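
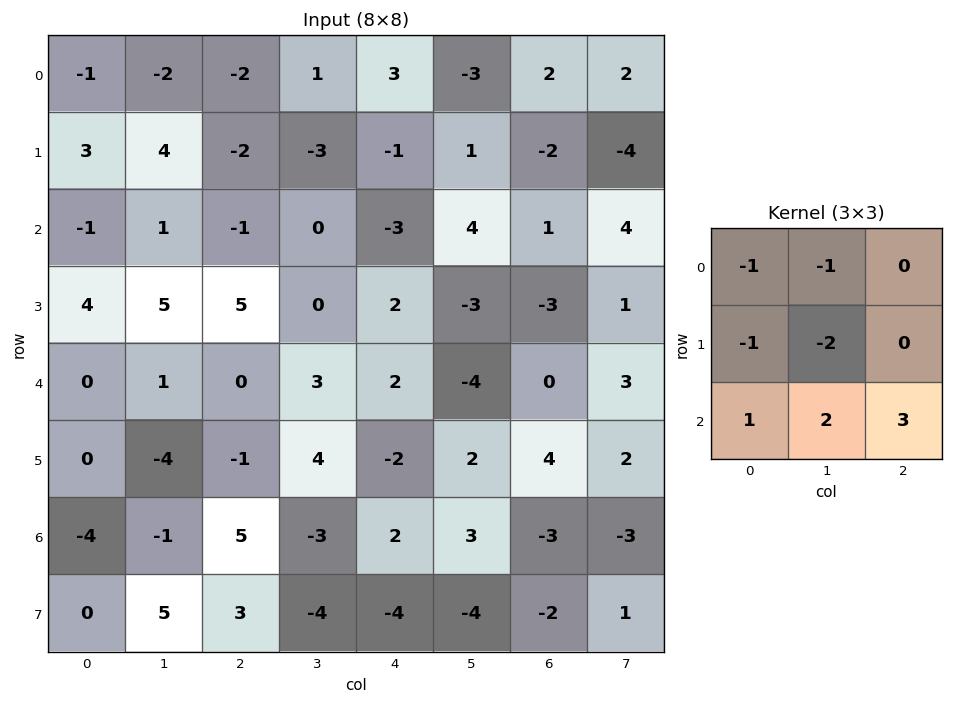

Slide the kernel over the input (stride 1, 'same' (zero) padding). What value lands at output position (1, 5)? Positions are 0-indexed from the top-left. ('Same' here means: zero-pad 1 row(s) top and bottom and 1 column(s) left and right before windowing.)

The receptive field on the zero-padded input at this output position is [3 -3 2 / -1 1 -2 / -3 4 1]. Elementwise product with the kernel and sum: 3·-1 + -3·-1 + -1·-1 + 1·-2 + -3·1 + 4·2 + 1·3.

7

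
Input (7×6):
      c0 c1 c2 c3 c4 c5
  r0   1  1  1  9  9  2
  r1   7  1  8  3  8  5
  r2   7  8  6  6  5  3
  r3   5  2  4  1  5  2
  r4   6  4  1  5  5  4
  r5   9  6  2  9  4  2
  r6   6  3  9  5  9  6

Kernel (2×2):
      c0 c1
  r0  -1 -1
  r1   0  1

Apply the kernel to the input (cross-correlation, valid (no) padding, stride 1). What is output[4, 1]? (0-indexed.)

The receptive field on the input at this output position is [4 1 / 6 2]. Elementwise product with the kernel and sum: 4·-1 + 1·-1 + 2·1.

-3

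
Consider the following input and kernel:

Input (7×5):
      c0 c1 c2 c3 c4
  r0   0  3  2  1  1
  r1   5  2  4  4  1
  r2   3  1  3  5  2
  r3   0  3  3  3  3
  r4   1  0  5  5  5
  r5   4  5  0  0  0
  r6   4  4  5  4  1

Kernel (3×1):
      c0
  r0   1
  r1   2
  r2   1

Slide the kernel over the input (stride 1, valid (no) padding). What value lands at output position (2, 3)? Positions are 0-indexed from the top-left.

16

The receptive field on the input at this output position is [5 / 3 / 5]. Elementwise product with the kernel and sum: 5·1 + 3·2 + 5·1.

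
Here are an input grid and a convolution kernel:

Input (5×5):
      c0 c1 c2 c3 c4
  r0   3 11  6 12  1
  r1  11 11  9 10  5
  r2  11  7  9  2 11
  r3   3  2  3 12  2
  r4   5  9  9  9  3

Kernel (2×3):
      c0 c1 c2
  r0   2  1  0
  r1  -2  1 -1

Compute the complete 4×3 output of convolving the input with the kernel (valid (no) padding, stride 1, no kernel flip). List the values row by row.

-3 5 11
9 24 1
22 10 24
-2 -11 6

Output[0,0]: The receptive field on the input at this output position is [3 11 6 / 11 11 9]. Elementwise product with the kernel and sum: 3·2 + 11·1 + 11·-2 + 11·1 + 9·-1.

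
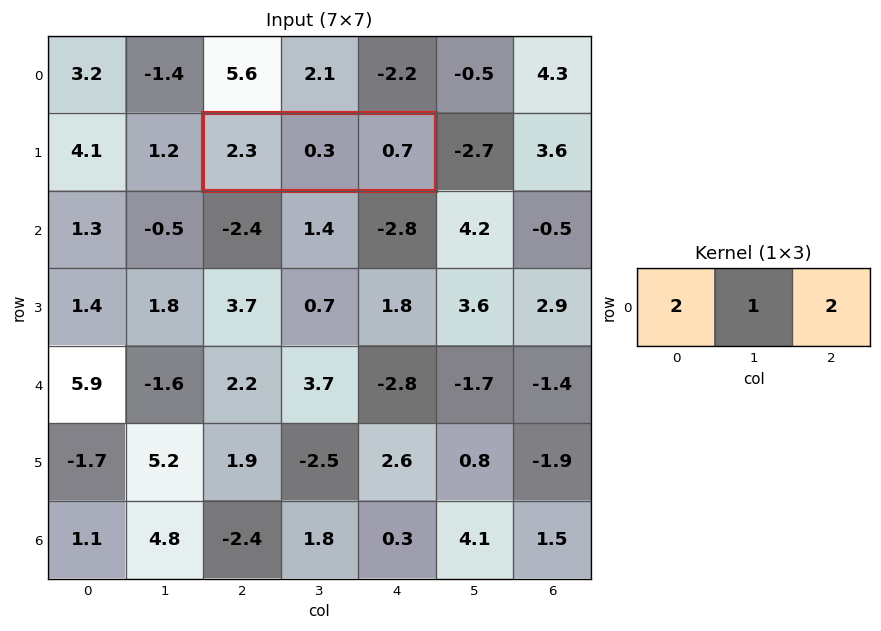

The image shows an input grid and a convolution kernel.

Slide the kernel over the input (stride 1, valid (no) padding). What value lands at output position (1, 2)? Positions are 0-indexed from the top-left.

The receptive field on the input at this output position is [2.3 0.3 0.7]. Elementwise product with the kernel and sum: 2.3·2 + 0.3·1 + 0.7·2.

6.3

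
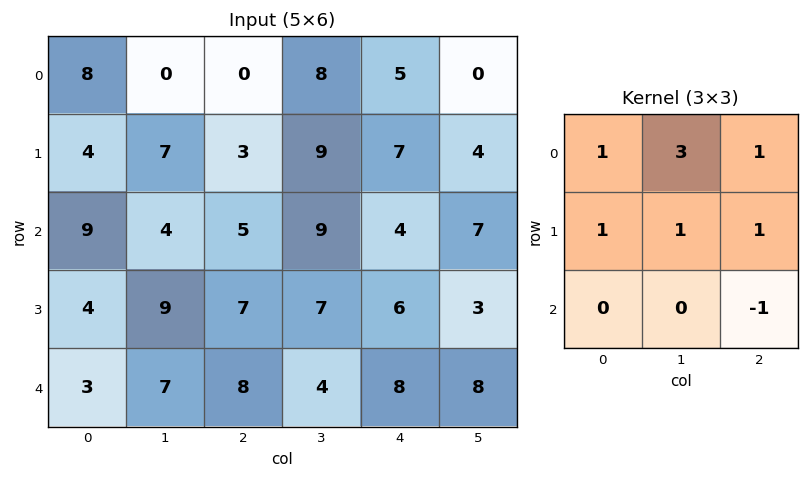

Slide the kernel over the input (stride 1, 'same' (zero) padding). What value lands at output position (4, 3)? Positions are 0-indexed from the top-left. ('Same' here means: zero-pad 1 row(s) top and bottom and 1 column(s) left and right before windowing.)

The receptive field on the zero-padded input at this output position is [7 7 6 / 8 4 8 / 0 0 0]. Elementwise product with the kernel and sum: 7·1 + 7·3 + 6·1 + 8·1 + 4·1 + 8·1 + 0·-1.

54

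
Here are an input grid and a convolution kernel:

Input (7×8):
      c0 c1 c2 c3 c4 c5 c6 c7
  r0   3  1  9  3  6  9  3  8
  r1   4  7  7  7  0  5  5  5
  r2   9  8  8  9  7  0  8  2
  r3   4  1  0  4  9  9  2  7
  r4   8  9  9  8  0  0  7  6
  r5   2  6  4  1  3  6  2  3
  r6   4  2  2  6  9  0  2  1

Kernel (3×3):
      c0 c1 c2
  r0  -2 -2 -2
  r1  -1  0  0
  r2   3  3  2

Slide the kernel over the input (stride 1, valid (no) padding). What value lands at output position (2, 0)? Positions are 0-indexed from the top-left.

The receptive field on the input at this output position is [9 8 8 / 4 1 0 / 8 9 9]. Elementwise product with the kernel and sum: 9·-2 + 8·-2 + 8·-2 + 4·-1 + 8·3 + 9·3 + 9·2.

15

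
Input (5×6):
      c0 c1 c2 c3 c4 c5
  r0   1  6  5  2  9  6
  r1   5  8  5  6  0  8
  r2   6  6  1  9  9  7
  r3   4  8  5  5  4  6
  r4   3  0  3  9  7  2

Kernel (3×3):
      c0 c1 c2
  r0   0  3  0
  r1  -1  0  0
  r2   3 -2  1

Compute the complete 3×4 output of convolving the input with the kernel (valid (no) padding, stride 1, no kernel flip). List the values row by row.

20 32 -5 37
19 28 26 4
26 -2 20 37

Output[0,0]: The receptive field on the input at this output position is [1 6 5 / 5 8 5 / 6 6 1]. Elementwise product with the kernel and sum: 6·3 + 5·-1 + 6·3 + 6·-2 + 1·1.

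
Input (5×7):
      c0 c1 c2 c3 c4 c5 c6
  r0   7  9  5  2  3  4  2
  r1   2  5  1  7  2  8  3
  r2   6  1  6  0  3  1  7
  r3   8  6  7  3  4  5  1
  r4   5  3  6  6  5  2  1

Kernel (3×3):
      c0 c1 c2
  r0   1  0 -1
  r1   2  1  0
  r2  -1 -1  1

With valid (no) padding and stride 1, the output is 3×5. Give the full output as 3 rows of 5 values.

Output[0,0]: The receptive field on the input at this output position is [7 9 5 / 2 5 1 / 6 1 6]. Elementwise product with the kernel and sum: 7·1 + 5·-1 + 2·2 + 5·1 + 6·-1 + 1·-1 + 6·1.

10 11 8 12 16
7 -4 5 0 -2
20 17 13 0 3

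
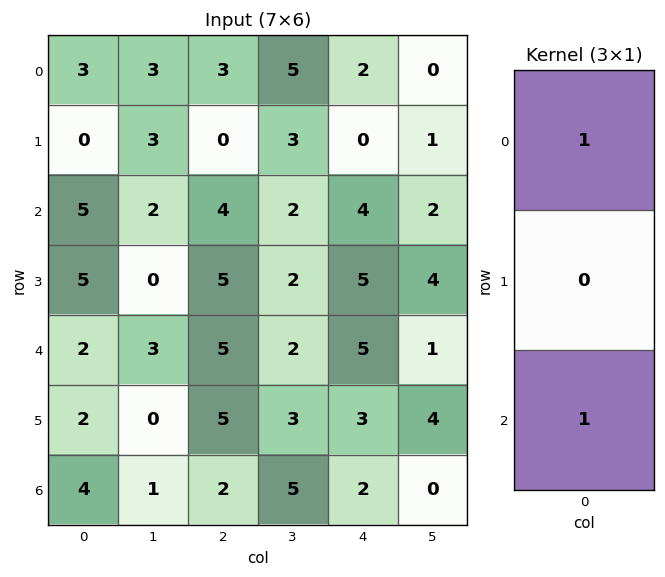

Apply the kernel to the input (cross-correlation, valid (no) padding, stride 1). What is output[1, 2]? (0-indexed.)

The receptive field on the input at this output position is [0 / 4 / 5]. Elementwise product with the kernel and sum: 0·1 + 5·1.

5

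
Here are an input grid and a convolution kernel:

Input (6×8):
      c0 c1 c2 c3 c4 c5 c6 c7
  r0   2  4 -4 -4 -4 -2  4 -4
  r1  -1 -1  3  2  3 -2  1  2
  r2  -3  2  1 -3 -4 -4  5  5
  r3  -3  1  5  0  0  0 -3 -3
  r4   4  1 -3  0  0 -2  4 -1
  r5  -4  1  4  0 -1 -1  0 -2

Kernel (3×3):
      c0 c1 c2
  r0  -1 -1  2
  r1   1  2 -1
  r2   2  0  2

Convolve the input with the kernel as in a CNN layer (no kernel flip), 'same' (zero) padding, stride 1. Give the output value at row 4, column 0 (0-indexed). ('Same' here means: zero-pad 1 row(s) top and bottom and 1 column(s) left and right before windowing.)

14

The receptive field on the zero-padded input at this output position is [0 -3 1 / 0 4 1 / 0 -4 1]. Elementwise product with the kernel and sum: 0·-1 + -3·-1 + 1·2 + 0·1 + 4·2 + 1·-1 + 0·2 + 1·2.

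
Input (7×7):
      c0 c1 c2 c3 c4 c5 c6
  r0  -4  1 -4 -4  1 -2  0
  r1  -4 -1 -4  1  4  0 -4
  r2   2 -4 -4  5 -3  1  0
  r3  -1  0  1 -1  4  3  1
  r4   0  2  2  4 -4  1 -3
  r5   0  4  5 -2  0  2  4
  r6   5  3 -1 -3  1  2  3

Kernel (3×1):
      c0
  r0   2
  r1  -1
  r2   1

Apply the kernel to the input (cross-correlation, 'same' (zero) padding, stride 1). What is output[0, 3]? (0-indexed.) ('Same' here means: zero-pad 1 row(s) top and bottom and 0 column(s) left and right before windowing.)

5

The receptive field on the zero-padded input at this output position is [0 / -4 / 1]. Elementwise product with the kernel and sum: 0·2 + -4·-1 + 1·1.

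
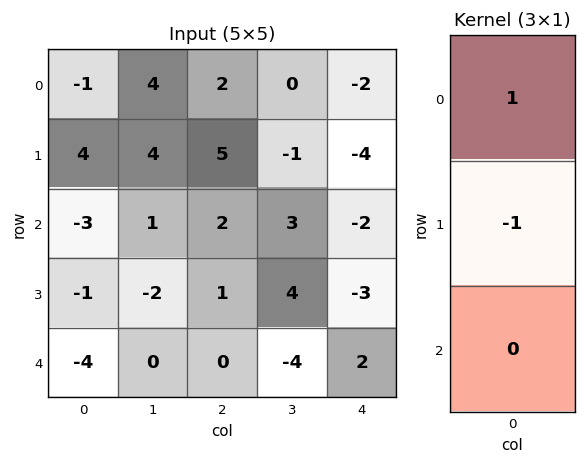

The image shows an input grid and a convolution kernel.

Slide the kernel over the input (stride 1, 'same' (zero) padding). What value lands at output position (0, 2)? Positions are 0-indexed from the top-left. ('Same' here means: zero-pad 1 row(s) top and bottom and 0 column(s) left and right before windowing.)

-2

The receptive field on the zero-padded input at this output position is [0 / 2 / 5]. Elementwise product with the kernel and sum: 0·1 + 2·-1.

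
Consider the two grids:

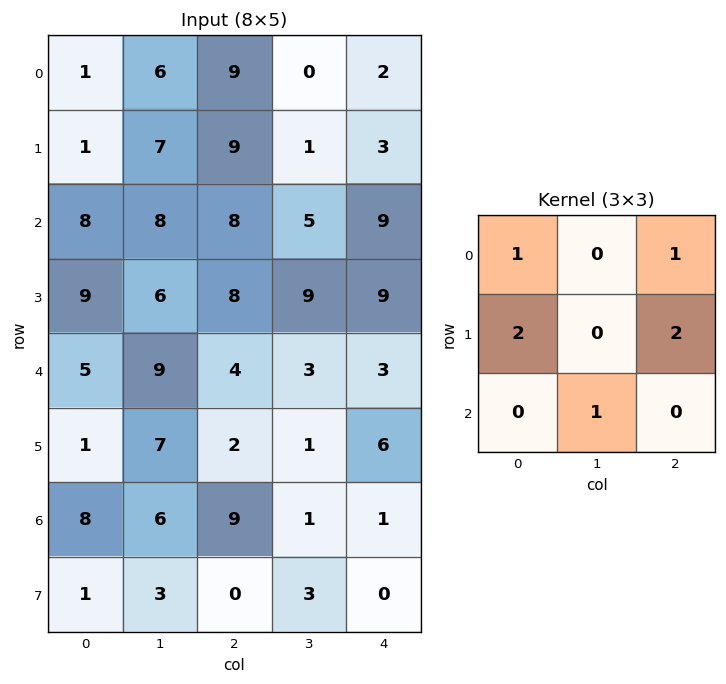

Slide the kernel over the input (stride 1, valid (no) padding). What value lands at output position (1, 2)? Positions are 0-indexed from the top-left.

The receptive field on the input at this output position is [9 1 3 / 8 5 9 / 8 9 9]. Elementwise product with the kernel and sum: 9·1 + 3·1 + 8·2 + 9·2 + 9·1.

55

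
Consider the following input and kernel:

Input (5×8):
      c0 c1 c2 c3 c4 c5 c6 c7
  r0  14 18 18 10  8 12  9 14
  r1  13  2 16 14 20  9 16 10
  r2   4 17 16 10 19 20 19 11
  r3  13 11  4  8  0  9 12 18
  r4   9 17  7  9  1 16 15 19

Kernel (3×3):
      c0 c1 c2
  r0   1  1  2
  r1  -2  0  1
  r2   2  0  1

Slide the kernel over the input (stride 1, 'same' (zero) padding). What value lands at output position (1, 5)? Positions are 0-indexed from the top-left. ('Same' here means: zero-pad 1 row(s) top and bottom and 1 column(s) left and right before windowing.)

The receptive field on the zero-padded input at this output position is [8 12 9 / 20 9 16 / 19 20 19]. Elementwise product with the kernel and sum: 8·1 + 12·1 + 9·2 + 20·-2 + 16·1 + 19·2 + 19·1.

71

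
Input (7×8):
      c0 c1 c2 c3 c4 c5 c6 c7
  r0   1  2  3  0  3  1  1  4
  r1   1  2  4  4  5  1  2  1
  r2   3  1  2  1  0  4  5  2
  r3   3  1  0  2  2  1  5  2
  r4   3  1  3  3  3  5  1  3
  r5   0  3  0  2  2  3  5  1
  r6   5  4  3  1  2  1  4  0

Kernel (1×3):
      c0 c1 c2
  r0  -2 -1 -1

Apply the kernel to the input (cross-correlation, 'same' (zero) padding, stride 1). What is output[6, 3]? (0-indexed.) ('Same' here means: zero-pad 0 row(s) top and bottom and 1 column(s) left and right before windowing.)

The receptive field on the zero-padded input at this output position is [3 1 2]. Elementwise product with the kernel and sum: 3·-2 + 1·-1 + 2·-1.

-9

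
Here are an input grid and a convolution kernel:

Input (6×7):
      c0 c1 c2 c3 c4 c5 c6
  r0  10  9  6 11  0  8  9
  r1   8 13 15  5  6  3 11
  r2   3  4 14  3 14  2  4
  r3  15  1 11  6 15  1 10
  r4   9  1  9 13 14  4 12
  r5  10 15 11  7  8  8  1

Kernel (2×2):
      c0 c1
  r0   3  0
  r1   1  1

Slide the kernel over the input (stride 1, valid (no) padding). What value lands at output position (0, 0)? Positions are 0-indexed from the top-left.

51

The receptive field on the input at this output position is [10 9 / 8 13]. Elementwise product with the kernel and sum: 10·3 + 8·1 + 13·1.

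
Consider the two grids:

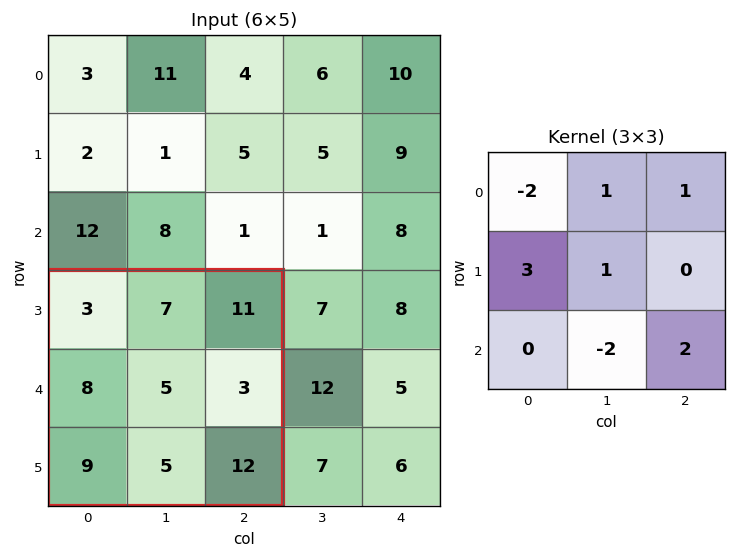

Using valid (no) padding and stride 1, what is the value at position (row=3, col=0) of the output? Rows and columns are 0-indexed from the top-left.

55

The receptive field on the input at this output position is [3 7 11 / 8 5 3 / 9 5 12]. Elementwise product with the kernel and sum: 3·-2 + 7·1 + 11·1 + 8·3 + 5·1 + 5·-2 + 12·2.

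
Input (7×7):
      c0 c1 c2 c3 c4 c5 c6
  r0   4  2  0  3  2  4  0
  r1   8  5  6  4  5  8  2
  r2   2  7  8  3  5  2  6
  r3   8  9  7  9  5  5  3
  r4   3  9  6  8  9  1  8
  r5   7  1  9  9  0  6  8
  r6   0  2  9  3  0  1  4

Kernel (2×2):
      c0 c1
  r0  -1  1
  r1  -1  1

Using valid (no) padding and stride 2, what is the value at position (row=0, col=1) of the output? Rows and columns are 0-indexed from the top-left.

The receptive field on the input at this output position is [0 3 / 6 4]. Elementwise product with the kernel and sum: 0·-1 + 3·1 + 6·-1 + 4·1.

1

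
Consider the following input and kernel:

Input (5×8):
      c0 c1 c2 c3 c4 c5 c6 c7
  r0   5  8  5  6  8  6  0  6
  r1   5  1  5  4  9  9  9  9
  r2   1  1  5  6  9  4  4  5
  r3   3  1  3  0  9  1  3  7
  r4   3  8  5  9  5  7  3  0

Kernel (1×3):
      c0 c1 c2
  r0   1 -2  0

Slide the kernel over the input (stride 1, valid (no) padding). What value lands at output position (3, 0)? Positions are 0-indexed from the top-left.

The receptive field on the input at this output position is [3 1 3]. Elementwise product with the kernel and sum: 3·1 + 1·-2.

1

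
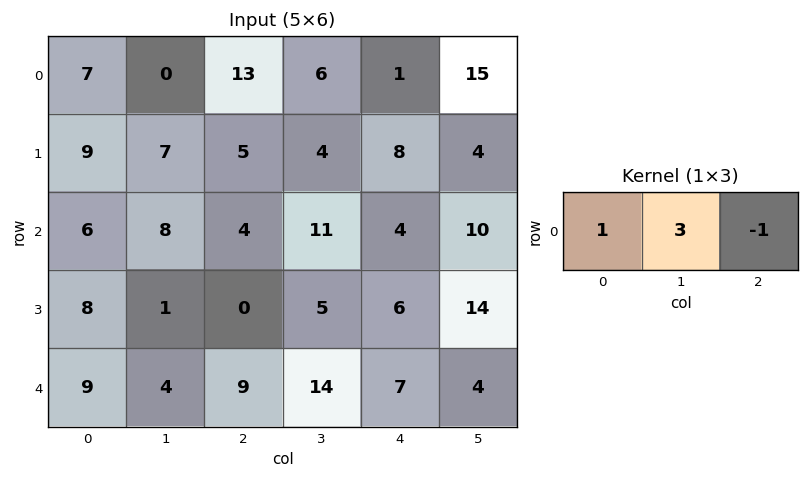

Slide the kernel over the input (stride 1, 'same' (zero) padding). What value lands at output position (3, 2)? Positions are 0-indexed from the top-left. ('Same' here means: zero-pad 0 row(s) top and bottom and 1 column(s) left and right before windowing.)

-4

The receptive field on the zero-padded input at this output position is [1 0 5]. Elementwise product with the kernel and sum: 1·1 + 0·3 + 5·-1.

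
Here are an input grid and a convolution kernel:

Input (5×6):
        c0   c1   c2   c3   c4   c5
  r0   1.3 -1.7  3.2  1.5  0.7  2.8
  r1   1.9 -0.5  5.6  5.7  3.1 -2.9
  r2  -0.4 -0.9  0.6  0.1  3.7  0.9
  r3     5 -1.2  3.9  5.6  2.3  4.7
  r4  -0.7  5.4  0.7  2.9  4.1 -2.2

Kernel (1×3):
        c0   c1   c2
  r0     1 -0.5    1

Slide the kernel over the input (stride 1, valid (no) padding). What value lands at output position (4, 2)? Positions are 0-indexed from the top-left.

The receptive field on the input at this output position is [0.7 2.9 4.1]. Elementwise product with the kernel and sum: 0.7·1 + 2.9·-0.5 + 4.1·1.

3.35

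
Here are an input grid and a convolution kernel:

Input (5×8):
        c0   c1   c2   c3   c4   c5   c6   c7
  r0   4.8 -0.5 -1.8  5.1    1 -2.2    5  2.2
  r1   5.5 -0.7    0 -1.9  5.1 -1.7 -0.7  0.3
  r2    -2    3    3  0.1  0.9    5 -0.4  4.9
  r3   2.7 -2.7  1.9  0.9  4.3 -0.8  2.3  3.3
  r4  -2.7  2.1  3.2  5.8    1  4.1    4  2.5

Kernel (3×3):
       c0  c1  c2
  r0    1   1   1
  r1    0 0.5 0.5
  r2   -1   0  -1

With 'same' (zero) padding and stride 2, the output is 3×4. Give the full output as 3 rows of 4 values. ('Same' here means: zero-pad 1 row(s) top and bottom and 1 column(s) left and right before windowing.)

2.85 4.25 3 5
8 0.75 4.35 -2.35
-0.3 4.6 6.95 8.05

Output[0,0]: The receptive field on the zero-padded input at this output position is [0 0 0 / 0 4.8 -0.5 / 0 5.5 -0.7]. Elementwise product with the kernel and sum: 0·1 + 0·1 + 0·1 + 4.8·0.5 + -0.5·0.5 + 0·-1 + -0.7·-1.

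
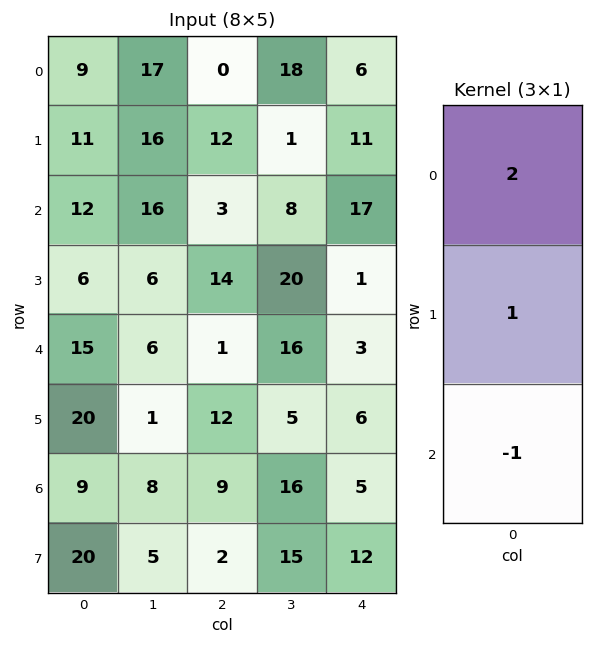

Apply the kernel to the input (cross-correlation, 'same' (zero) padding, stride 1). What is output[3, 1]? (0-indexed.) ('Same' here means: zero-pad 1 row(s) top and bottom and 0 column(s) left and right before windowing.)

The receptive field on the zero-padded input at this output position is [16 / 6 / 6]. Elementwise product with the kernel and sum: 16·2 + 6·1 + 6·-1.

32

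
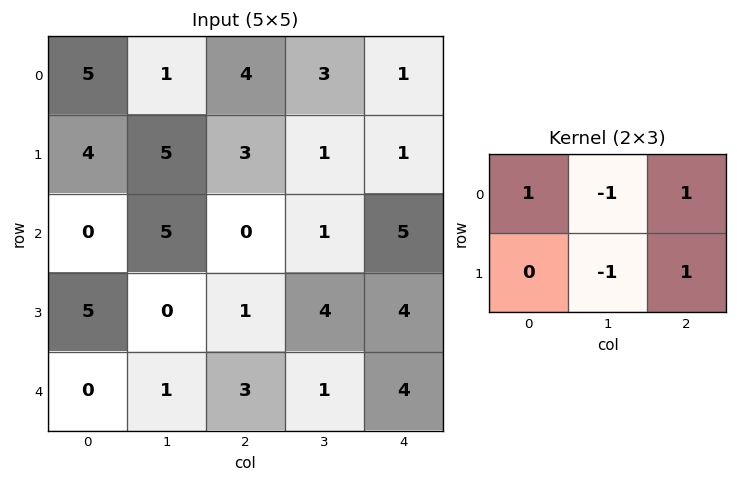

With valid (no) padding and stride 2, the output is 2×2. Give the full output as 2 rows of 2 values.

Output[0,0]: The receptive field on the input at this output position is [5 1 4 / 4 5 3]. Elementwise product with the kernel and sum: 5·1 + 1·-1 + 4·1 + 5·-1 + 3·1.
Output[0,1]: The receptive field on the input at this output position is [4 3 1 / 3 1 1]. Elementwise product with the kernel and sum: 4·1 + 3·-1 + 1·1 + 1·-1 + 1·1.

6 2
-4 4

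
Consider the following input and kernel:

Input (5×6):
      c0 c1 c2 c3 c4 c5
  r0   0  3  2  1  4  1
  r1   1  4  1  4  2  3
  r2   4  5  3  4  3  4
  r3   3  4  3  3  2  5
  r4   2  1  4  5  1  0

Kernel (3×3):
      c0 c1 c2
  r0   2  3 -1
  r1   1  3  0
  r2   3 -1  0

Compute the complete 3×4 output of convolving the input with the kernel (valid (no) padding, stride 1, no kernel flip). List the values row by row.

27 30 21 32
37 30 33 31
40 27 34 36

Output[0,0]: The receptive field on the input at this output position is [0 3 2 / 1 4 1 / 4 5 3]. Elementwise product with the kernel and sum: 0·2 + 3·3 + 2·-1 + 1·1 + 4·3 + 4·3 + 5·-1.
Output[0,1]: The receptive field on the input at this output position is [3 2 1 / 4 1 4 / 5 3 4]. Elementwise product with the kernel and sum: 3·2 + 2·3 + 1·-1 + 4·1 + 1·3 + 5·3 + 3·-1.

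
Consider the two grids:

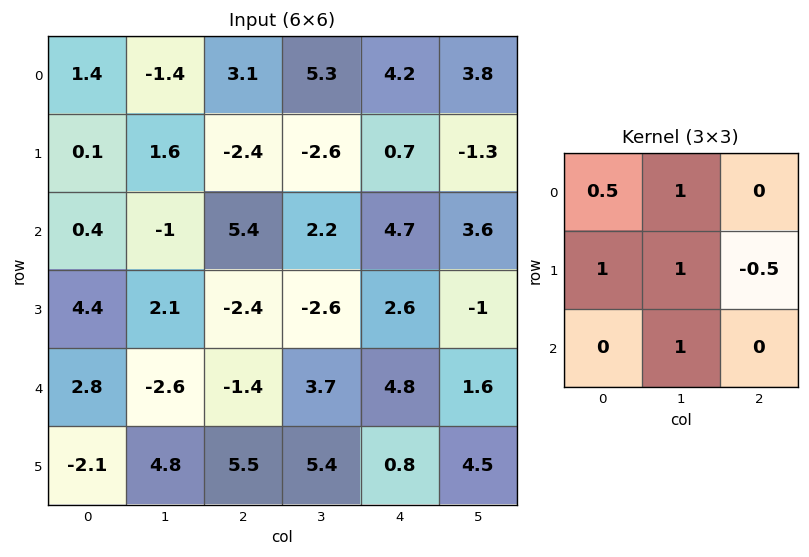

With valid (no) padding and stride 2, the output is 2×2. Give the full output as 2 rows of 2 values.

1.2 3.7
4.3 2.3

Output[0,0]: The receptive field on the input at this output position is [1.4 -1.4 3.1 / 0.1 1.6 -2.4 / 0.4 -1 5.4]. Elementwise product with the kernel and sum: 1.4·0.5 + -1.4·1 + 0.1·1 + 1.6·1 + -2.4·-0.5 + -1·1.
Output[0,1]: The receptive field on the input at this output position is [3.1 5.3 4.2 / -2.4 -2.6 0.7 / 5.4 2.2 4.7]. Elementwise product with the kernel and sum: 3.1·0.5 + 5.3·1 + -2.4·1 + -2.6·1 + 0.7·-0.5 + 2.2·1.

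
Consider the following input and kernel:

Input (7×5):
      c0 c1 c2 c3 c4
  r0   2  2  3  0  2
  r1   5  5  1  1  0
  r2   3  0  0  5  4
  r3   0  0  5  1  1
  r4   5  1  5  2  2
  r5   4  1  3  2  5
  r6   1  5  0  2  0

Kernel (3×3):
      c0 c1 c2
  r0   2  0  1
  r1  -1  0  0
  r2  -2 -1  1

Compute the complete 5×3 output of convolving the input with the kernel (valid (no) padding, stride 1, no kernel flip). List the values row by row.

Output[0,0]: The receptive field on the input at this output position is [2 2 3 / 5 5 1 / 3 0 0]. Elementwise product with the kernel and sum: 2·2 + 3·1 + 5·-1 + 3·-2 + 0·-1 + 0·1.
Output[0,1]: The receptive field on the input at this output position is [2 3 0 / 5 1 1 / 0 0 5]. Elementwise product with the kernel and sum: 2·2 + 0·1 + 5·-1 + 0·-2 + 0·-1 + 5·1.

-4 4 6
13 7 -8
0 0 -11
-6 -3 3
4 -5 7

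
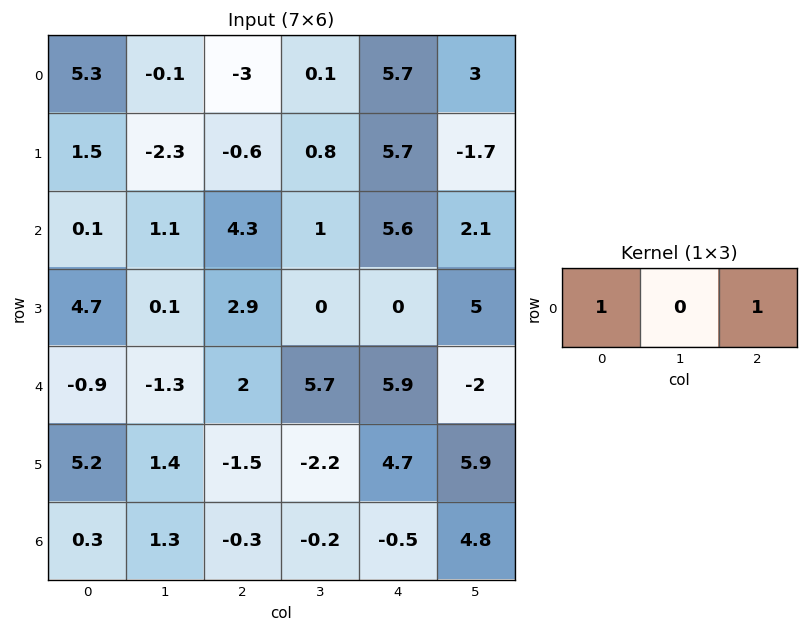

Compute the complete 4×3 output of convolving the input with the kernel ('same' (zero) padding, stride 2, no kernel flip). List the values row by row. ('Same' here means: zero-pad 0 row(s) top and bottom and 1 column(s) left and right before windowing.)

Output[0,0]: The receptive field on the zero-padded input at this output position is [0 5.3 -0.1]. Elementwise product with the kernel and sum: 0·1 + -0.1·1.
Output[0,1]: The receptive field on the zero-padded input at this output position is [-0.1 -3 0.1]. Elementwise product with the kernel and sum: -0.1·1 + 0.1·1.

-0.1 0 3.1
1.1 2.1 3.1
-1.3 4.4 3.7
1.3 1.1 4.6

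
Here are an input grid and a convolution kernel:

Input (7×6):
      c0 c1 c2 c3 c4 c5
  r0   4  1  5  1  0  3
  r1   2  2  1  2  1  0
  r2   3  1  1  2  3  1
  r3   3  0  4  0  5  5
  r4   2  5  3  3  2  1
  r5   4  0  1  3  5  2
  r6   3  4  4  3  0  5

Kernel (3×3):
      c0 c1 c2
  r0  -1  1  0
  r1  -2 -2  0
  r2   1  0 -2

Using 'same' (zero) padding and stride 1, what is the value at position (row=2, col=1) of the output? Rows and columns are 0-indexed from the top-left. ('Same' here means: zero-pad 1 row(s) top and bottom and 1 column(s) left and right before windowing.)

The receptive field on the zero-padded input at this output position is [2 2 1 / 3 1 1 / 3 0 4]. Elementwise product with the kernel and sum: 2·-1 + 2·1 + 3·-2 + 1·-2 + 3·1 + 4·-2.

-13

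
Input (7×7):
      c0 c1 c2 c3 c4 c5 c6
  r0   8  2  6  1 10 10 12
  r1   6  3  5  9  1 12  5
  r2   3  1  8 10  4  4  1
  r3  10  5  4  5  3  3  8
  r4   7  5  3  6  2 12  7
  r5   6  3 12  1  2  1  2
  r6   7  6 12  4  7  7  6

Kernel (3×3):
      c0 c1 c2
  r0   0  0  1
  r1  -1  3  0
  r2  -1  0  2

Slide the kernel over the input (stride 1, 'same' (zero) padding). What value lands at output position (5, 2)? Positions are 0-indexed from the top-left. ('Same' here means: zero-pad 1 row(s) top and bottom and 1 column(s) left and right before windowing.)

The receptive field on the zero-padded input at this output position is [5 3 6 / 3 12 1 / 6 12 4]. Elementwise product with the kernel and sum: 6·1 + 3·-1 + 12·3 + 6·-1 + 4·2.

41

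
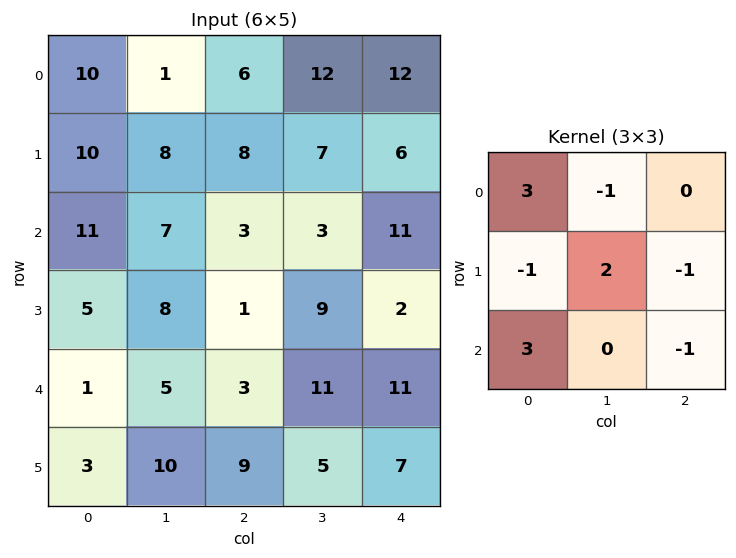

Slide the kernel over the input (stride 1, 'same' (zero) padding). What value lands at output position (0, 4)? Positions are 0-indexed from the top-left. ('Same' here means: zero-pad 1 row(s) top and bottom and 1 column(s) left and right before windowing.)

The receptive field on the zero-padded input at this output position is [0 0 0 / 12 12 0 / 7 6 0]. Elementwise product with the kernel and sum: 0·3 + 0·-1 + 12·-1 + 12·2 + 0·-1 + 7·3 + 0·-1.

33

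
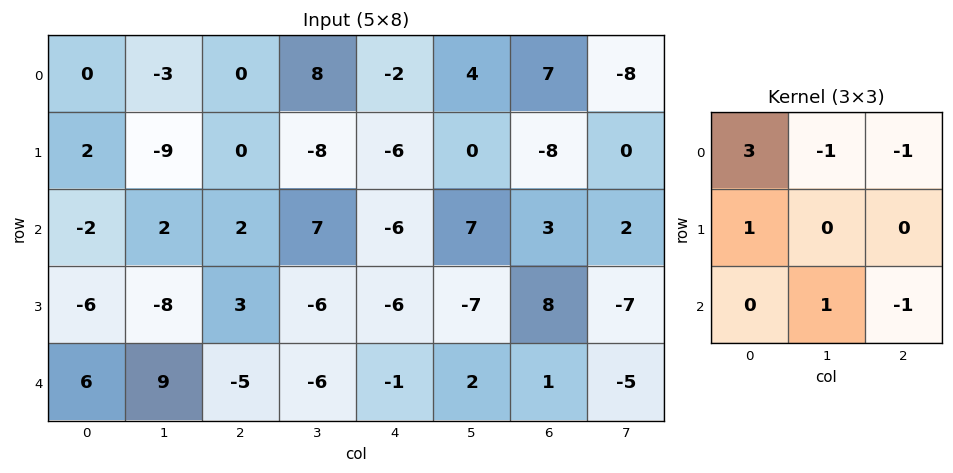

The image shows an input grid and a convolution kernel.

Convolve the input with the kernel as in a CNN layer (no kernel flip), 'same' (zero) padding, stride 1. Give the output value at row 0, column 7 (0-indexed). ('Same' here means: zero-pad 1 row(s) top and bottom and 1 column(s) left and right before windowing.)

The receptive field on the zero-padded input at this output position is [0 0 0 / 7 -8 0 / -8 0 0]. Elementwise product with the kernel and sum: 0·3 + 0·-1 + 0·-1 + 7·1 + 0·1 + 0·-1.

7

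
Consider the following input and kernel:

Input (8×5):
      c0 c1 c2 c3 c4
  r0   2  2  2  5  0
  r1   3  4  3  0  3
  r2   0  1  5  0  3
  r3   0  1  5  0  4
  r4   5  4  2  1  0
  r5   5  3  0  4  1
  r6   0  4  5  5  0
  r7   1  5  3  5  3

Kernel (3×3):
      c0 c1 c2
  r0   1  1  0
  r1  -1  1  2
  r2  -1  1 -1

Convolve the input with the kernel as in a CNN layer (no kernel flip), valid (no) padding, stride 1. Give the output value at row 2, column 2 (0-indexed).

The receptive field on the input at this output position is [5 0 3 / 5 0 4 / 2 1 0]. Elementwise product with the kernel and sum: 5·1 + 0·1 + 5·-1 + 0·1 + 4·2 + 2·-1 + 1·1 + 0·-1.

7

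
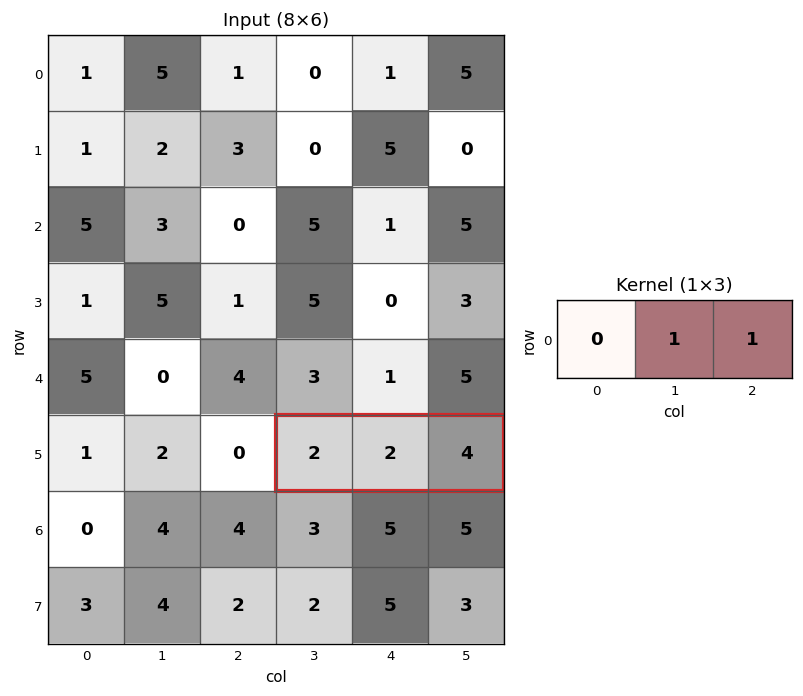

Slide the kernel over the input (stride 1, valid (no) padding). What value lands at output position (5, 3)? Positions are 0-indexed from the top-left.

6

The receptive field on the input at this output position is [2 2 4]. Elementwise product with the kernel and sum: 2·1 + 4·1.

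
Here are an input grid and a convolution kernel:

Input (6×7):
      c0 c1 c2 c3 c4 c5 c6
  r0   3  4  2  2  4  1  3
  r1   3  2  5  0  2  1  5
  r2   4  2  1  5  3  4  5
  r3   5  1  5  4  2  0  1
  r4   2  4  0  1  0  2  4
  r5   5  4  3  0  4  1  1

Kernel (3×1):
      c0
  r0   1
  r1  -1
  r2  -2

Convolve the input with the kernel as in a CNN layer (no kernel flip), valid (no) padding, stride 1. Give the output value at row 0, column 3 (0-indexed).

The receptive field on the input at this output position is [2 / 0 / 5]. Elementwise product with the kernel and sum: 2·1 + 0·-1 + 5·-2.

-8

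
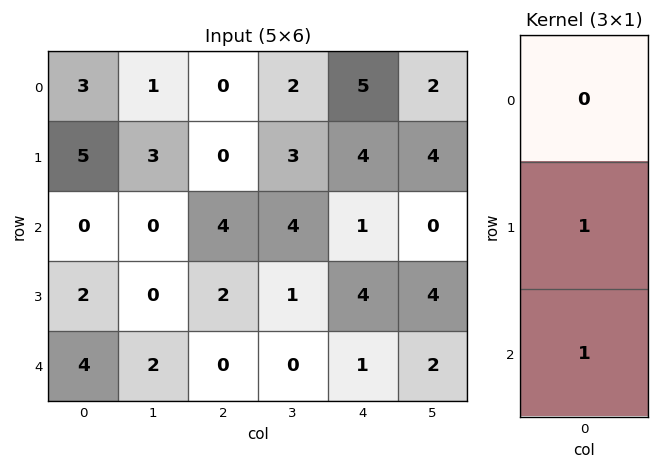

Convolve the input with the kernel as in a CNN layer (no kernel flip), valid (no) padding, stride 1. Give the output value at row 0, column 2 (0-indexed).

The receptive field on the input at this output position is [0 / 0 / 4]. Elementwise product with the kernel and sum: 0·1 + 4·1.

4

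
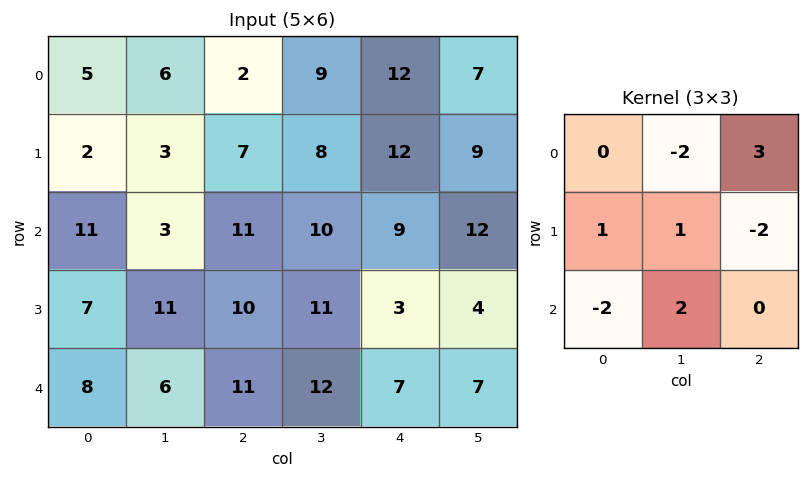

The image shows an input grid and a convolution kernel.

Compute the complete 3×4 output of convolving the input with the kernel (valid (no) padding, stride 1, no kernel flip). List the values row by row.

Output[0,0]: The receptive field on the input at this output position is [5 6 2 / 2 3 7 / 11 3 11]. Elementwise product with the kernel and sum: 6·-2 + 2·3 + 2·1 + 3·1 + 7·-2 + 11·-2 + 3·2.

-31 33 7 -3
15 2 25 -18
21 17 24 14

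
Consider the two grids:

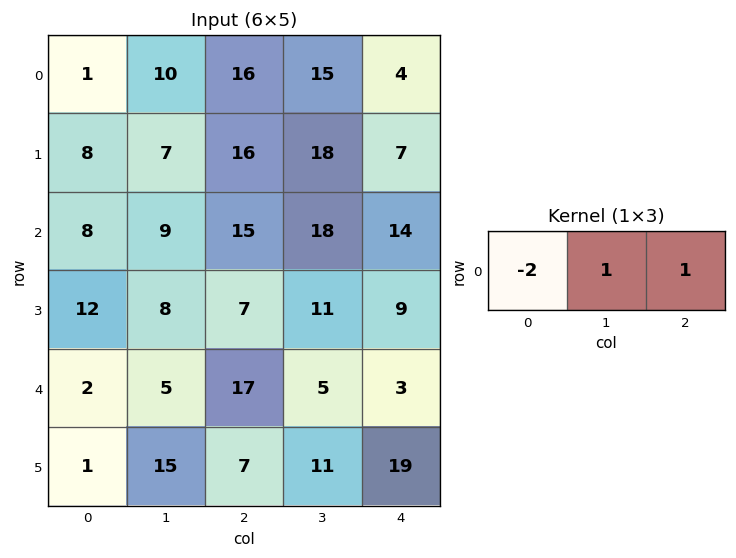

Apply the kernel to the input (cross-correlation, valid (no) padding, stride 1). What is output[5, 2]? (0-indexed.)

16

The receptive field on the input at this output position is [7 11 19]. Elementwise product with the kernel and sum: 7·-2 + 11·1 + 19·1.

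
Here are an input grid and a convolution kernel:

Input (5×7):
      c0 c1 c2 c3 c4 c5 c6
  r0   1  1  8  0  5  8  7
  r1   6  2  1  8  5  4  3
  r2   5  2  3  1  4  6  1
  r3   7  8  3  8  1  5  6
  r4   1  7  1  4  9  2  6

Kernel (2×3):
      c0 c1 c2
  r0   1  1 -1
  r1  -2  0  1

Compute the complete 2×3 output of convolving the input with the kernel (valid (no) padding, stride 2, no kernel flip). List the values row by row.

-17 6 -1
-7 -5 13

Output[0,0]: The receptive field on the input at this output position is [1 1 8 / 6 2 1]. Elementwise product with the kernel and sum: 1·1 + 1·1 + 8·-1 + 6·-2 + 1·1.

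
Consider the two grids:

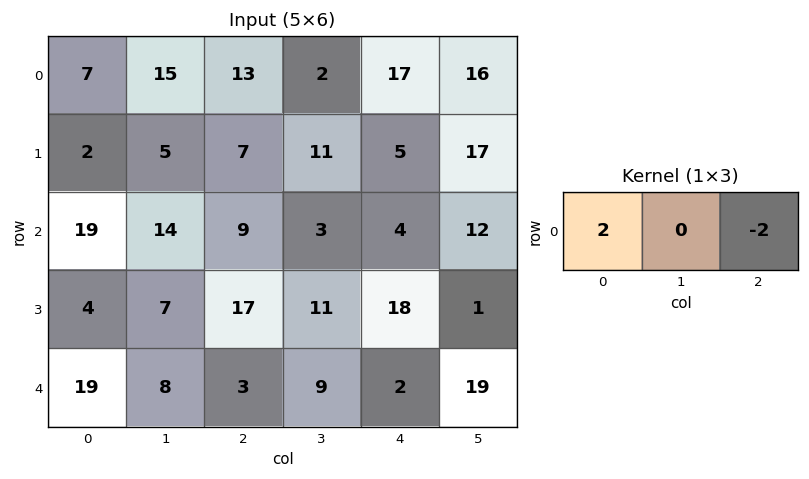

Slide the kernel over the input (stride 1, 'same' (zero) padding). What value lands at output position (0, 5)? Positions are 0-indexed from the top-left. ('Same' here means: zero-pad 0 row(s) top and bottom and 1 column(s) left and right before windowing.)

34

The receptive field on the zero-padded input at this output position is [17 16 0]. Elementwise product with the kernel and sum: 17·2 + 0·-2.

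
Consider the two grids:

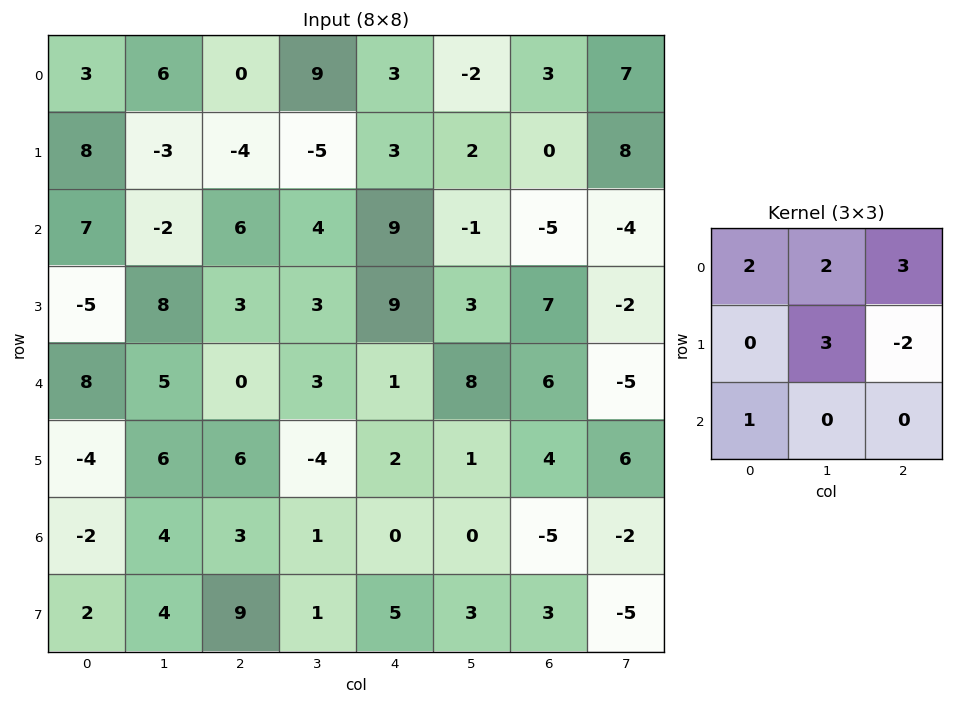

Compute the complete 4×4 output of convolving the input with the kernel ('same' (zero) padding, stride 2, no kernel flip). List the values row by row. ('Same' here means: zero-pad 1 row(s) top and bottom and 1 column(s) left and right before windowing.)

Output[0,0]: The receptive field on the zero-padded input at this output position is [0 0 0 / 0 3 6 / 0 8 -3]. Elementwise product with the kernel and sum: 0·2 + 0·2 + 0·3 + 3·3 + 6·-2 + 0·1.

-3 -21 8 -3
32 -11 34 24
28 31 16 43
-4 23 0 20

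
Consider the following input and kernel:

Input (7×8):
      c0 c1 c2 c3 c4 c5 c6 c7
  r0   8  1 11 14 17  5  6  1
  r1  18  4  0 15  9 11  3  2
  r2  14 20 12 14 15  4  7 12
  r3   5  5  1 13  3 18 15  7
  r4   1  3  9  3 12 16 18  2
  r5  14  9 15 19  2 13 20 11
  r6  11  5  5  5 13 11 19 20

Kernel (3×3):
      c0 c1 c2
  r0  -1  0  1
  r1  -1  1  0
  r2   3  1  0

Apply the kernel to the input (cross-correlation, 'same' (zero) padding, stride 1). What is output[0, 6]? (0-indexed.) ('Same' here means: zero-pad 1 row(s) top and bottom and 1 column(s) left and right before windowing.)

37

The receptive field on the zero-padded input at this output position is [0 0 0 / 5 6 1 / 11 3 2]. Elementwise product with the kernel and sum: 0·-1 + 0·1 + 5·-1 + 6·1 + 11·3 + 3·1.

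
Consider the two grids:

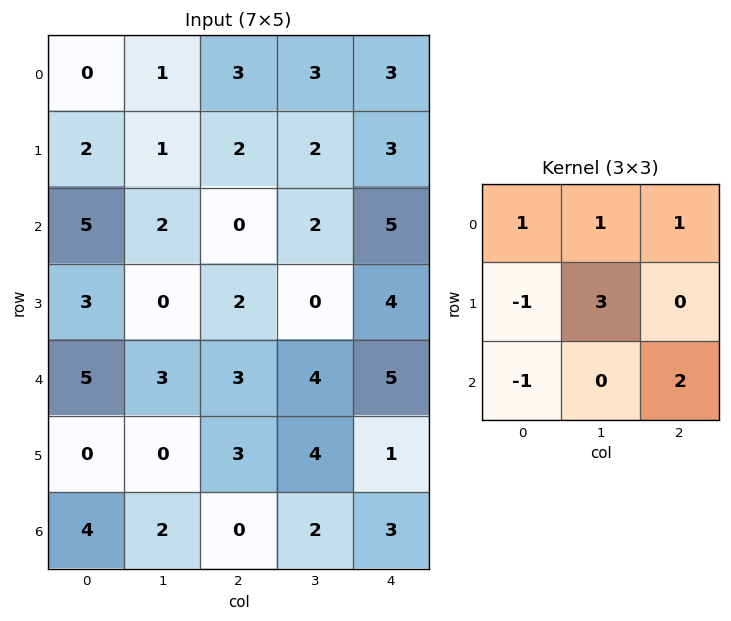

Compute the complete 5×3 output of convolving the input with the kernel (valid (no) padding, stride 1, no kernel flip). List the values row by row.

0 14 23
7 3 19
5 15 12
15 16 14
7 21 27

Output[0,0]: The receptive field on the input at this output position is [0 1 3 / 2 1 2 / 5 2 0]. Elementwise product with the kernel and sum: 0·1 + 1·1 + 3·1 + 2·-1 + 1·3 + 5·-1 + 0·2.
Output[0,1]: The receptive field on the input at this output position is [1 3 3 / 1 2 2 / 2 0 2]. Elementwise product with the kernel and sum: 1·1 + 3·1 + 3·1 + 1·-1 + 2·3 + 2·-1 + 2·2.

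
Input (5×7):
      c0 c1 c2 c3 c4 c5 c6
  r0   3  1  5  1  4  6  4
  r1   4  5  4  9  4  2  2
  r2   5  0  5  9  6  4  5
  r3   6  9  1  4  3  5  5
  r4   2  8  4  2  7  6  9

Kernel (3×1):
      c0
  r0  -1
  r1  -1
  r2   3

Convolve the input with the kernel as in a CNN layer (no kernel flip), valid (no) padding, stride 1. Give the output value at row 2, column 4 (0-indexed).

12

The receptive field on the input at this output position is [6 / 3 / 7]. Elementwise product with the kernel and sum: 6·-1 + 3·-1 + 7·3.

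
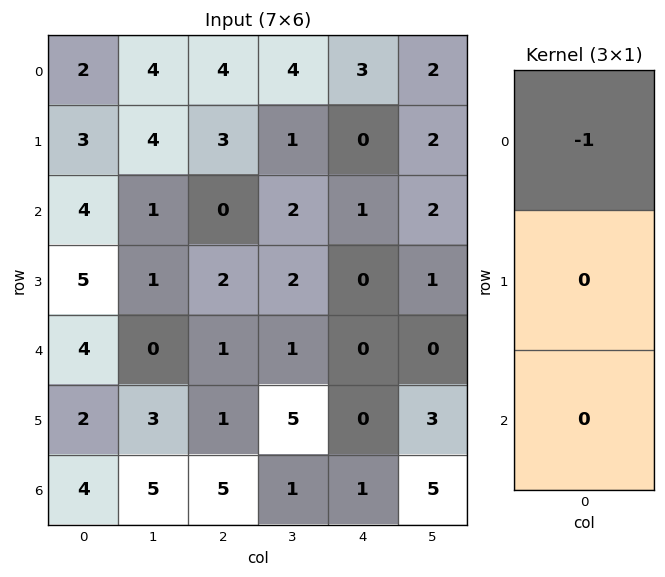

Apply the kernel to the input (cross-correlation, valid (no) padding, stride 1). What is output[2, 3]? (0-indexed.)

The receptive field on the input at this output position is [2 / 2 / 1]. Elementwise product with the kernel and sum: 2·-1.

-2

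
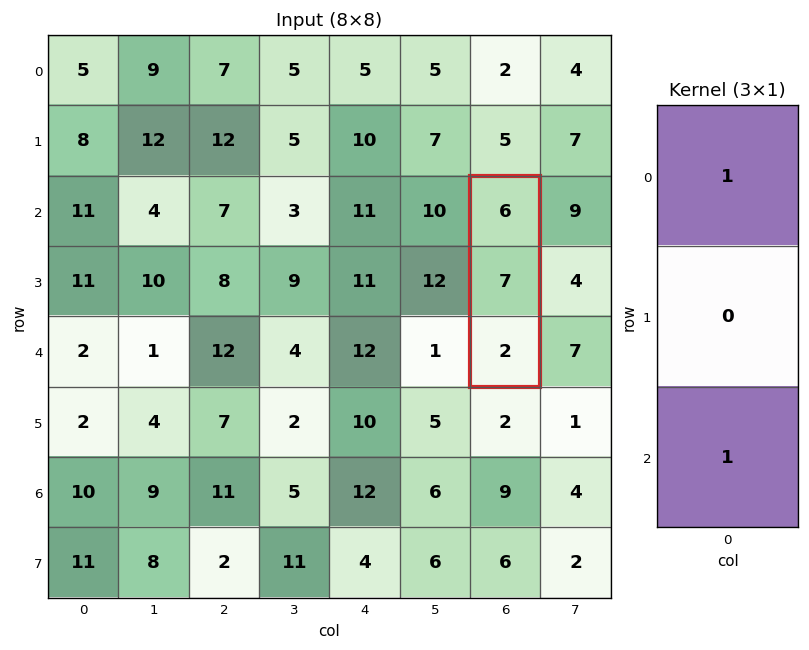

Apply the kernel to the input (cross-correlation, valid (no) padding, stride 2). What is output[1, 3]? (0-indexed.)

8

The receptive field on the input at this output position is [6 / 7 / 2]. Elementwise product with the kernel and sum: 6·1 + 2·1.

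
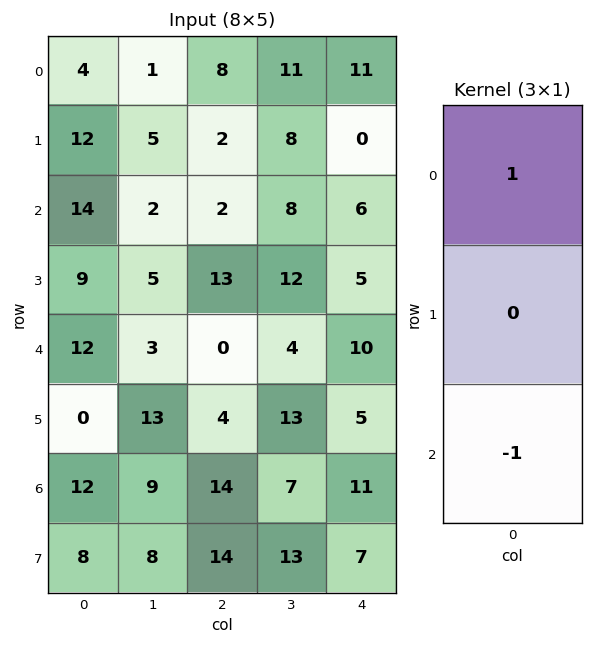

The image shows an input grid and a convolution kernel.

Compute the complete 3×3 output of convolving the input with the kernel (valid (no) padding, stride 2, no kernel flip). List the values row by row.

Output[0,0]: The receptive field on the input at this output position is [4 / 12 / 14]. Elementwise product with the kernel and sum: 4·1 + 14·-1.
Output[0,1]: The receptive field on the input at this output position is [8 / 2 / 2]. Elementwise product with the kernel and sum: 8·1 + 2·-1.

-10 6 5
2 2 -4
0 -14 -1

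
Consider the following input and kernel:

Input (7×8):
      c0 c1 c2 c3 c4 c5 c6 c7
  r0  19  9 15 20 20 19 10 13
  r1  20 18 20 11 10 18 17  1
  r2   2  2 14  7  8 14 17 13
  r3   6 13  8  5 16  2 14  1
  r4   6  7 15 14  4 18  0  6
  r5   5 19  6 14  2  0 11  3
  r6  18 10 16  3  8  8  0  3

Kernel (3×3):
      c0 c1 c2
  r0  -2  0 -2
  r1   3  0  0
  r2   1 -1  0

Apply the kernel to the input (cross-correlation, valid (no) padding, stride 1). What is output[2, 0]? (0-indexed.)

The receptive field on the input at this output position is [2 2 14 / 6 13 8 / 6 7 15]. Elementwise product with the kernel and sum: 2·-2 + 14·-2 + 6·3 + 6·1 + 7·-1.

-15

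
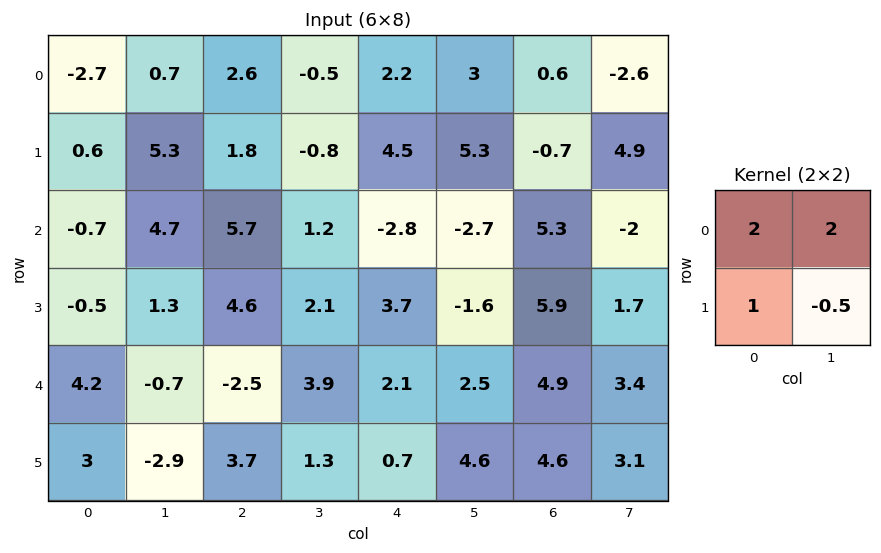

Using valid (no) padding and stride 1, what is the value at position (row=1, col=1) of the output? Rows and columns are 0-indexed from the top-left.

The receptive field on the input at this output position is [5.3 1.8 / 4.7 5.7]. Elementwise product with the kernel and sum: 5.3·2 + 1.8·2 + 4.7·1 + 5.7·-0.5.

16.05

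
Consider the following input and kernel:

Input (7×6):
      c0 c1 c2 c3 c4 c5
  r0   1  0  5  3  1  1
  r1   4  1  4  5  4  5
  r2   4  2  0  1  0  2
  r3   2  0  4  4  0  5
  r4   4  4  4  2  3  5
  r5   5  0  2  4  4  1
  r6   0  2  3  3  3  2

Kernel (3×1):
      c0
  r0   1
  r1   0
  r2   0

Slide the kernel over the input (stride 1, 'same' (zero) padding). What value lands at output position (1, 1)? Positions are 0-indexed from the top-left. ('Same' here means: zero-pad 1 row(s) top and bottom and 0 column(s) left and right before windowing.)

0

The receptive field on the zero-padded input at this output position is [0 / 1 / 2]. Elementwise product with the kernel and sum: 0·1.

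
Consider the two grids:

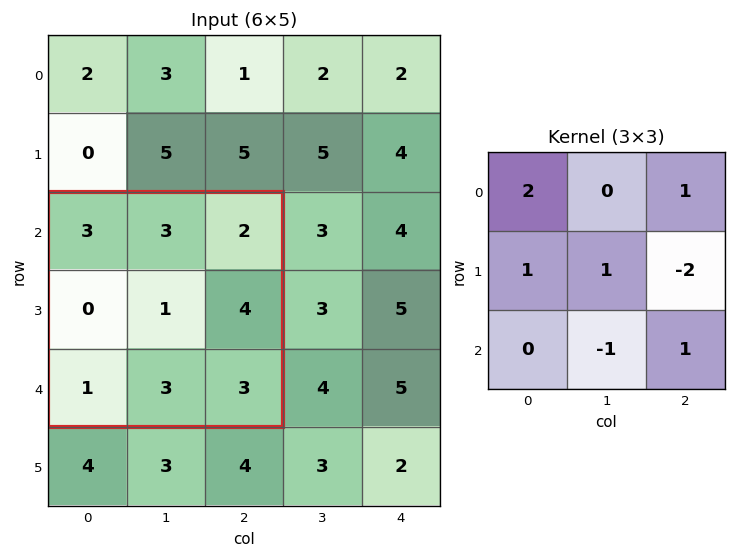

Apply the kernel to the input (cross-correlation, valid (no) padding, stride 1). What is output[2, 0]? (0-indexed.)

1

The receptive field on the input at this output position is [3 3 2 / 0 1 4 / 1 3 3]. Elementwise product with the kernel and sum: 3·2 + 2·1 + 0·1 + 1·1 + 4·-2 + 3·-1 + 3·1.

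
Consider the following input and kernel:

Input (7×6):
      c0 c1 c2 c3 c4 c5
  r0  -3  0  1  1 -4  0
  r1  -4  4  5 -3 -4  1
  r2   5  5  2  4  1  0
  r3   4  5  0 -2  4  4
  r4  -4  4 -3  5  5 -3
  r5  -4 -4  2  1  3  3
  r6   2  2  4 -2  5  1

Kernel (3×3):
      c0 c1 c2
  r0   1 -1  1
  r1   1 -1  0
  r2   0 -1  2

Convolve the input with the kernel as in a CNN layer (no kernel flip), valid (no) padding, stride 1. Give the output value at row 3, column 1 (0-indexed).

10

The receptive field on the input at this output position is [5 0 -2 / 4 -3 5 / -4 2 1]. Elementwise product with the kernel and sum: 5·1 + 0·-1 + -2·1 + 4·1 + -3·-1 + 2·-1 + 1·2.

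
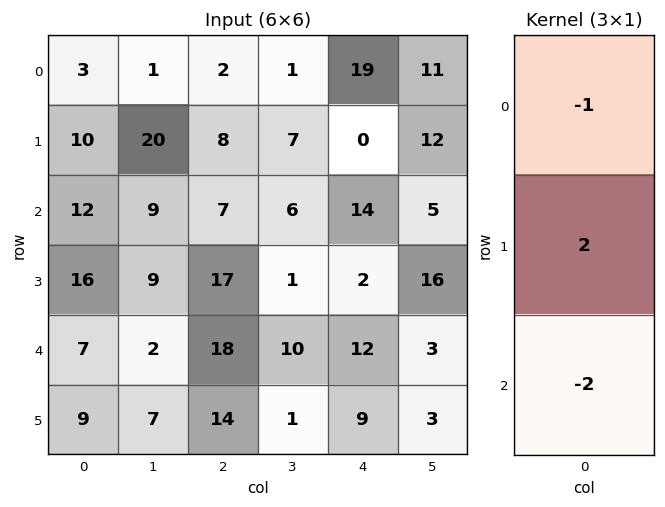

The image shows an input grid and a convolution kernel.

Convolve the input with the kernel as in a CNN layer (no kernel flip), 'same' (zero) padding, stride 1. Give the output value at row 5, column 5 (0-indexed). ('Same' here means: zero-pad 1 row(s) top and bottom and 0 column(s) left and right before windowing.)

The receptive field on the zero-padded input at this output position is [3 / 3 / 0]. Elementwise product with the kernel and sum: 3·-1 + 3·2 + 0·-2.

3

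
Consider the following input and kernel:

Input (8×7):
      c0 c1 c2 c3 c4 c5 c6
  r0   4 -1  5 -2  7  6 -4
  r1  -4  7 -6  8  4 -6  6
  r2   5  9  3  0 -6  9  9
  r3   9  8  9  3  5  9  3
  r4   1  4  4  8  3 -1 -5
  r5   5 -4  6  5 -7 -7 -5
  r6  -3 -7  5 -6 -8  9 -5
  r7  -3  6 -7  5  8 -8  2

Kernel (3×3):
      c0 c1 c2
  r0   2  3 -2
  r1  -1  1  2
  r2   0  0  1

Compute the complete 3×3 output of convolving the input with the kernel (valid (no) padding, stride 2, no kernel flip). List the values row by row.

Output[0,0]: The receptive field on the input at this output position is [4 -1 5 / -4 7 -6 / 5 9 3]. Elementwise product with the kernel and sum: 4·2 + -1·3 + 5·-2 + -4·-1 + 7·1 + -6·2 + 3·1.

-3 6 51
52 25 2
14 3 -2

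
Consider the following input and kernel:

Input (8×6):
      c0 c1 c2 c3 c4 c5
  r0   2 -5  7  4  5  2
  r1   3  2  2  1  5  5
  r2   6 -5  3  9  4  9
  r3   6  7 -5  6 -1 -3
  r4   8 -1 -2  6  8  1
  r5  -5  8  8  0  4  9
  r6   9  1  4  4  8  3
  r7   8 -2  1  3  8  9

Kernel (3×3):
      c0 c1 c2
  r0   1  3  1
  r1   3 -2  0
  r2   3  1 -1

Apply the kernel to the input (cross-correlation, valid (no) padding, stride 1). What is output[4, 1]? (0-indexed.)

10

The receptive field on the input at this output position is [-1 -2 6 / 8 8 0 / 1 4 4]. Elementwise product with the kernel and sum: -1·1 + -2·3 + 6·1 + 8·3 + 8·-2 + 1·3 + 4·1 + 4·-1.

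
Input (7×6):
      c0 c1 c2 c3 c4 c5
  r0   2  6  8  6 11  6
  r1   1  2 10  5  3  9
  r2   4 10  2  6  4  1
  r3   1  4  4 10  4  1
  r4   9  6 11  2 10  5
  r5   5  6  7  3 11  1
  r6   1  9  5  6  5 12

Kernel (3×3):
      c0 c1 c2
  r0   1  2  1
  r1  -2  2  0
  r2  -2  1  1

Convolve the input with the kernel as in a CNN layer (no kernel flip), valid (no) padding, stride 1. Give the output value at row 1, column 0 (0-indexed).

33

The receptive field on the input at this output position is [1 2 10 / 4 10 2 / 1 4 4]. Elementwise product with the kernel and sum: 1·1 + 2·2 + 10·1 + 4·-2 + 10·2 + 1·-2 + 4·1 + 4·1.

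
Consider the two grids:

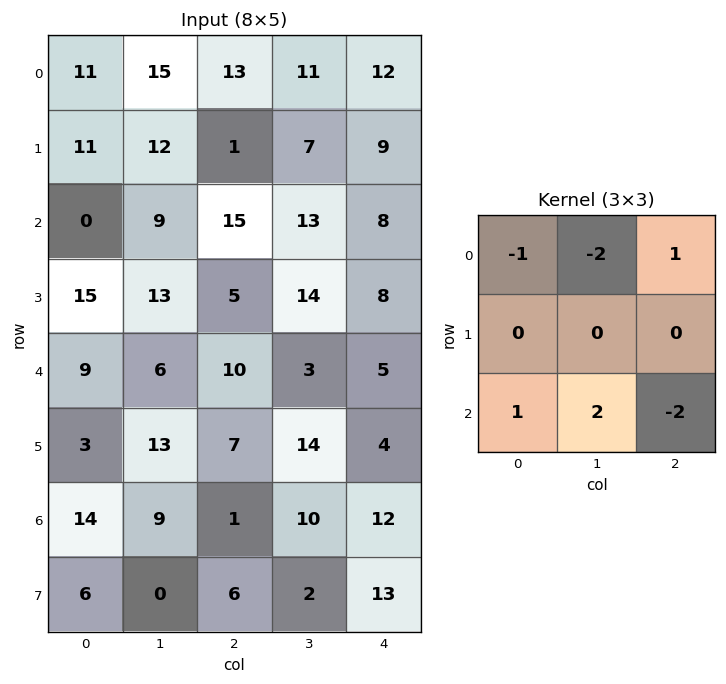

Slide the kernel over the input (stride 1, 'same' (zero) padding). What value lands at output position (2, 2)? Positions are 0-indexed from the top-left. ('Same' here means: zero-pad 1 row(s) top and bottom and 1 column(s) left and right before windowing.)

-12

The receptive field on the zero-padded input at this output position is [12 1 7 / 9 15 13 / 13 5 14]. Elementwise product with the kernel and sum: 12·-1 + 1·-2 + 7·1 + 13·1 + 5·2 + 14·-2.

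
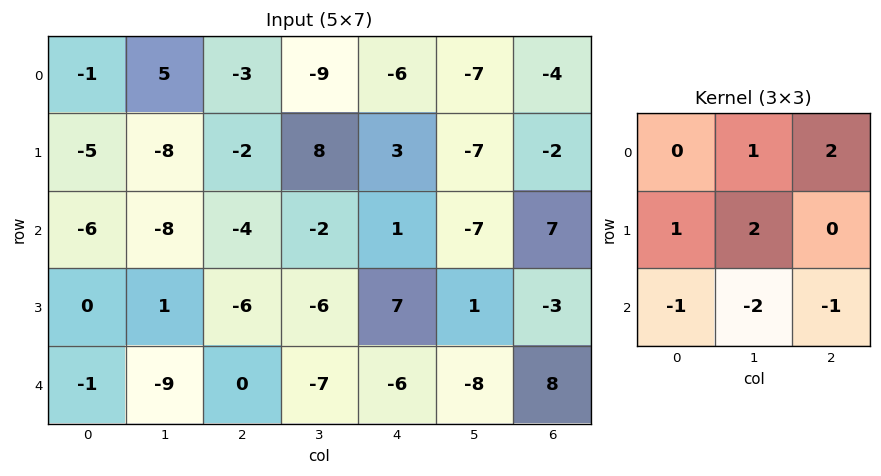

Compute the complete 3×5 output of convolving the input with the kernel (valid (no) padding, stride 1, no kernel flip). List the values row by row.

4 -15 0 1 -20
-30 15 17 -20 -30
5 -3 2 22 30

Output[0,0]: The receptive field on the input at this output position is [-1 5 -3 / -5 -8 -2 / -6 -8 -4]. Elementwise product with the kernel and sum: 5·1 + -3·2 + -5·1 + -8·2 + -6·-1 + -8·-2 + -4·-1.
Output[0,1]: The receptive field on the input at this output position is [5 -3 -9 / -8 -2 8 / -8 -4 -2]. Elementwise product with the kernel and sum: -3·1 + -9·2 + -8·1 + -2·2 + -8·-1 + -4·-2 + -2·-1.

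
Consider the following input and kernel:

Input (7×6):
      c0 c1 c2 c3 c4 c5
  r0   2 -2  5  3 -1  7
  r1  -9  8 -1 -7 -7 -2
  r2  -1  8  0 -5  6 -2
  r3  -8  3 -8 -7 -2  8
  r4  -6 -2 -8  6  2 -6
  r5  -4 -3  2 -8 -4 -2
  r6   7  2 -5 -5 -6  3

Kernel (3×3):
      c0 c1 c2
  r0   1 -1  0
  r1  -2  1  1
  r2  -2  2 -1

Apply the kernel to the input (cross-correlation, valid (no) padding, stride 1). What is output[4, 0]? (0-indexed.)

The receptive field on the input at this output position is [-6 -2 -8 / -4 -3 2 / 7 2 -5]. Elementwise product with the kernel and sum: -6·1 + -2·-1 + -4·-2 + -3·1 + 2·1 + 7·-2 + 2·2 + -5·-1.

-2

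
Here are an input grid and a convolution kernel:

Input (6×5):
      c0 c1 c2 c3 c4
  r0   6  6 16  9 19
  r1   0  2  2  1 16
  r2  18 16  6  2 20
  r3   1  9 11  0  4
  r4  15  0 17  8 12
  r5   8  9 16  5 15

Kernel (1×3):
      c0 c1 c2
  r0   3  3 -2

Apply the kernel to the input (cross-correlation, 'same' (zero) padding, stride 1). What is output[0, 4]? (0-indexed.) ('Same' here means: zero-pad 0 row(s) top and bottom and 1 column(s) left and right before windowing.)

The receptive field on the zero-padded input at this output position is [9 19 0]. Elementwise product with the kernel and sum: 9·3 + 19·3 + 0·-2.

84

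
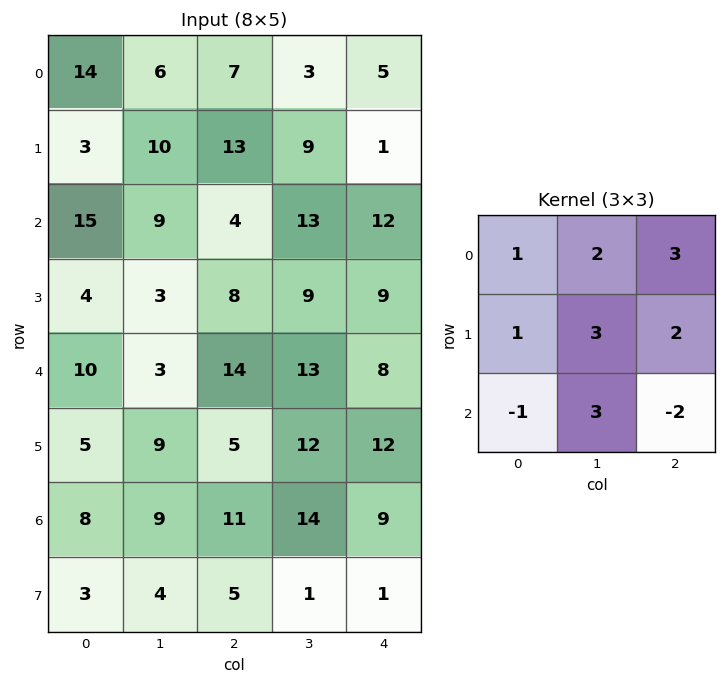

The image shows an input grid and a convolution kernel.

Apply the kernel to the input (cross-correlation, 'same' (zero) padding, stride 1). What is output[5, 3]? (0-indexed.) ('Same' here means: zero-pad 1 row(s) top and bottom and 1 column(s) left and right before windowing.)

The receptive field on the zero-padded input at this output position is [14 13 8 / 5 12 12 / 11 14 9]. Elementwise product with the kernel and sum: 14·1 + 13·2 + 8·3 + 5·1 + 12·3 + 12·2 + 11·-1 + 14·3 + 9·-2.

142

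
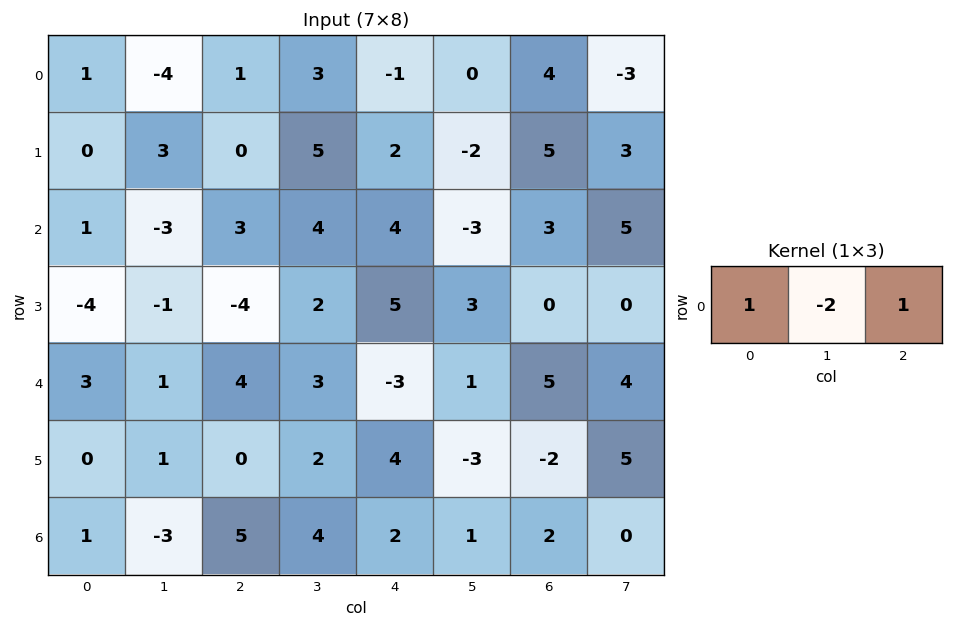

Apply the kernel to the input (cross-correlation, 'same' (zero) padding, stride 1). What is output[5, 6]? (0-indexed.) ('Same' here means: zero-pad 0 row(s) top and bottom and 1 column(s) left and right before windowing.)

The receptive field on the zero-padded input at this output position is [-3 -2 5]. Elementwise product with the kernel and sum: -3·1 + -2·-2 + 5·1.

6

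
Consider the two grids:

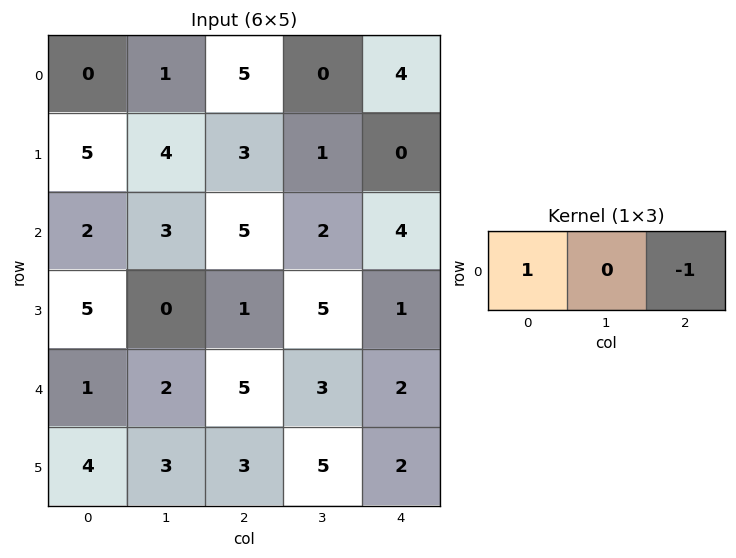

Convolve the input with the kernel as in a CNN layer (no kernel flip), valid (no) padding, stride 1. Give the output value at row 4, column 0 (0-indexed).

-4

The receptive field on the input at this output position is [1 2 5]. Elementwise product with the kernel and sum: 1·1 + 5·-1.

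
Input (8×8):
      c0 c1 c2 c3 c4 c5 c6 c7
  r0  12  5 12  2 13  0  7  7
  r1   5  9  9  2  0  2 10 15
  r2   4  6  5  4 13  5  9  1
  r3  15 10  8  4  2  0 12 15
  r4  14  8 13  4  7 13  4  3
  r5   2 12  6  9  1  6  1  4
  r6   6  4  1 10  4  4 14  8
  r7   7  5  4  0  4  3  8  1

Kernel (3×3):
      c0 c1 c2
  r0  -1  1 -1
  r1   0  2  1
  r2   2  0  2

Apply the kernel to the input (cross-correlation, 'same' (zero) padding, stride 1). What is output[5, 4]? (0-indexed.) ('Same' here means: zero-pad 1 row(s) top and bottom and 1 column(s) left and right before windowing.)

26

The receptive field on the zero-padded input at this output position is [4 7 13 / 9 1 6 / 10 4 4]. Elementwise product with the kernel and sum: 4·-1 + 7·1 + 13·-1 + 1·2 + 6·1 + 10·2 + 4·2.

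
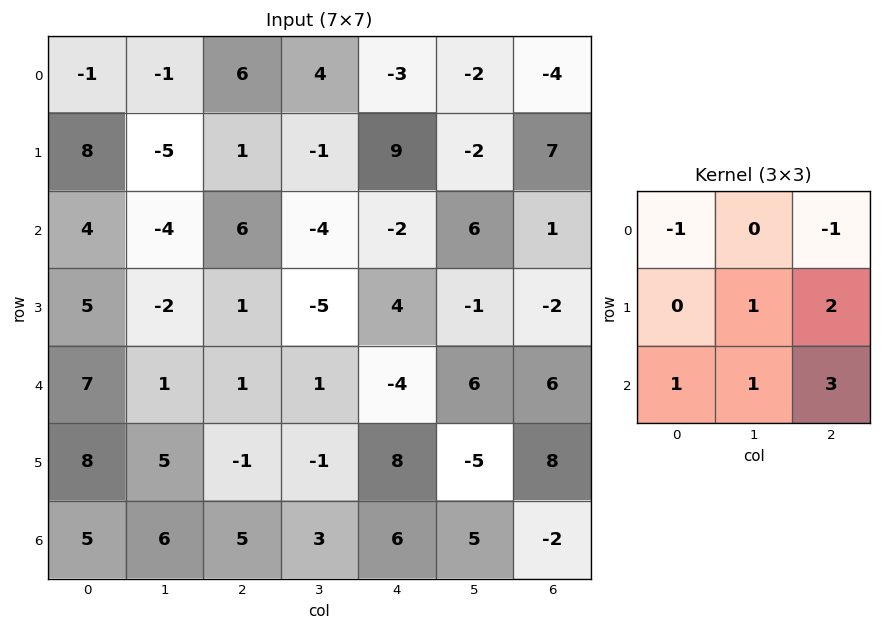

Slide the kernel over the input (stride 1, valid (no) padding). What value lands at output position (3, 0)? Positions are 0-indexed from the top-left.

The receptive field on the input at this output position is [5 -2 1 / 7 1 1 / 8 5 -1]. Elementwise product with the kernel and sum: 5·-1 + 1·-1 + 1·1 + 1·2 + 8·1 + 5·1 + -1·3.

7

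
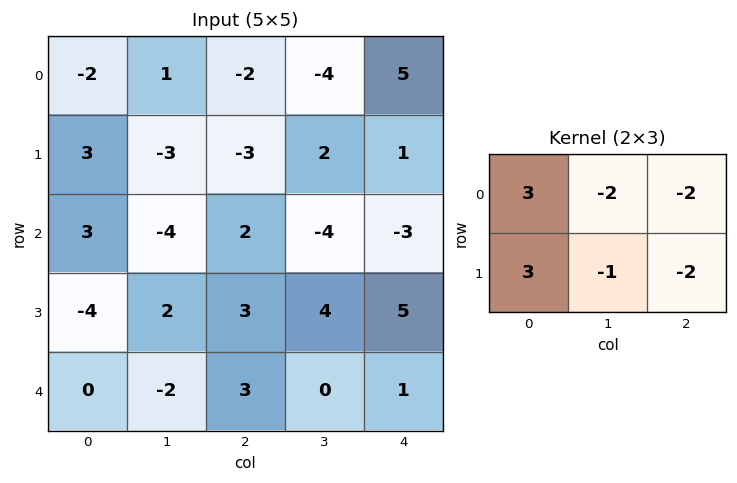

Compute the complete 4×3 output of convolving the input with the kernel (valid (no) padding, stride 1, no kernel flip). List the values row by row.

14 5 -21
30 -13 1
-7 -13 15
-26 -17 -2

Output[0,0]: The receptive field on the input at this output position is [-2 1 -2 / 3 -3 -3]. Elementwise product with the kernel and sum: -2·3 + 1·-2 + -2·-2 + 3·3 + -3·-1 + -3·-2.
Output[0,1]: The receptive field on the input at this output position is [1 -2 -4 / -3 -3 2]. Elementwise product with the kernel and sum: 1·3 + -2·-2 + -4·-2 + -3·3 + -3·-1 + 2·-2.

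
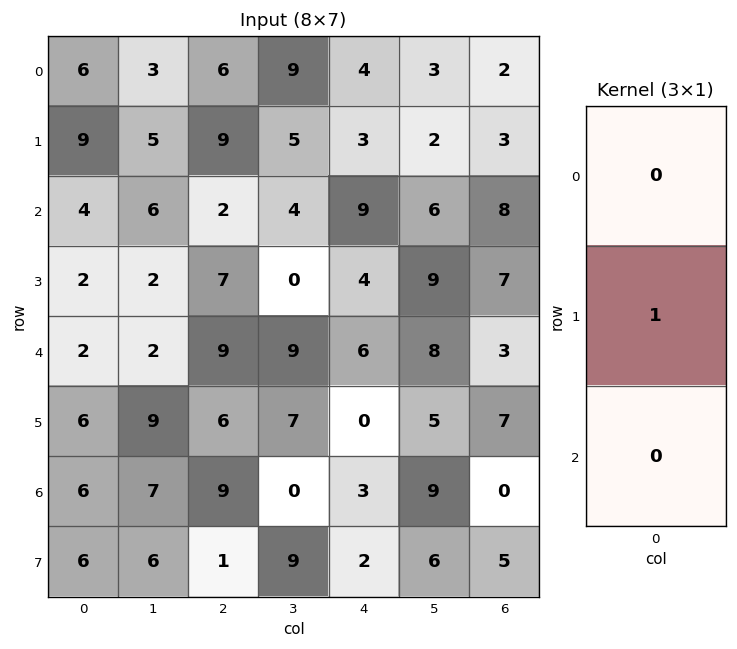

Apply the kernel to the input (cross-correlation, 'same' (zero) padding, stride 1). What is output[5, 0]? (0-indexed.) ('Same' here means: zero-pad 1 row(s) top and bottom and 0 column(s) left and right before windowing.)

6

The receptive field on the zero-padded input at this output position is [2 / 6 / 6]. Elementwise product with the kernel and sum: 6·1.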